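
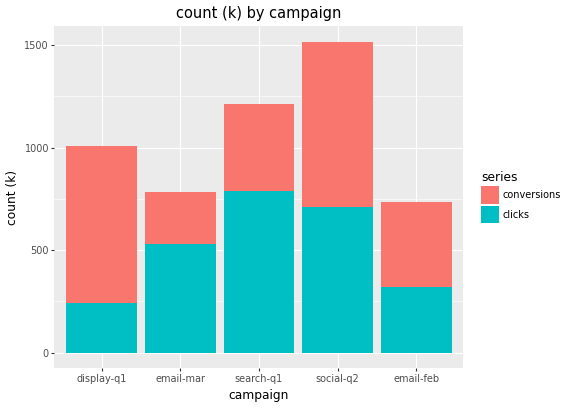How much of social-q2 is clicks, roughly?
clicks top ≈ 800, bottom ≈ 0; segment ≈ 800.

≈ 800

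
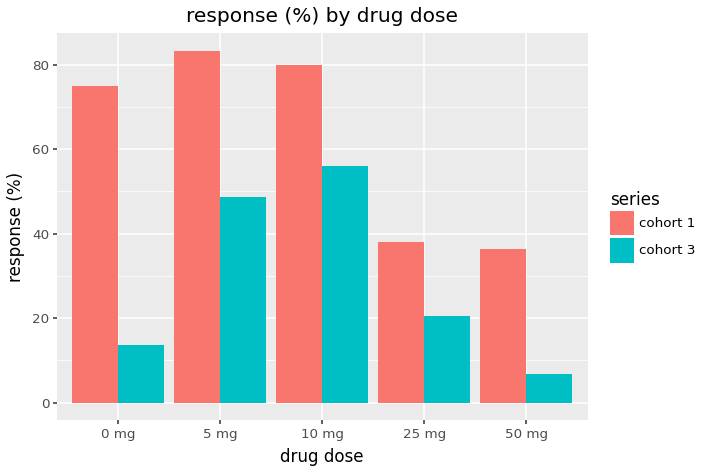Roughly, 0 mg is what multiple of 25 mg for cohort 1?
≈ 1.75×

0 mg ≈ 70, 25 mg ≈ 40; 70/40 ≈ 1.75.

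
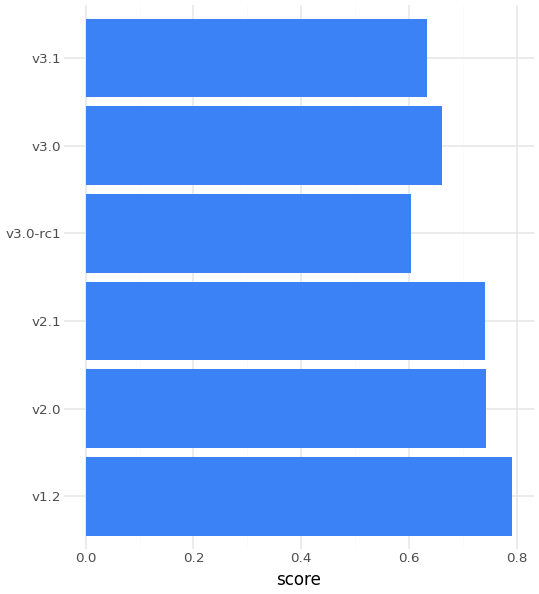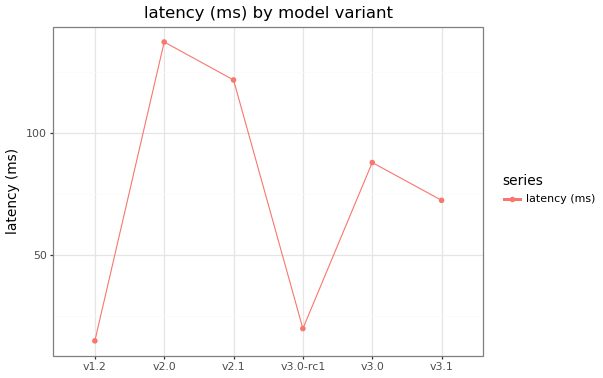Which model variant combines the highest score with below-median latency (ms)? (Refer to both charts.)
Chart 2 median latency (ms) ≈ 80; below-median model variants: v1.2, v3.0-rc1, v3.1. Among those, v1.2 has the highest score (≈ 0.8).

v1.2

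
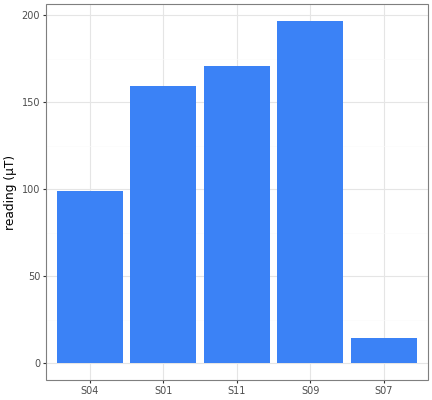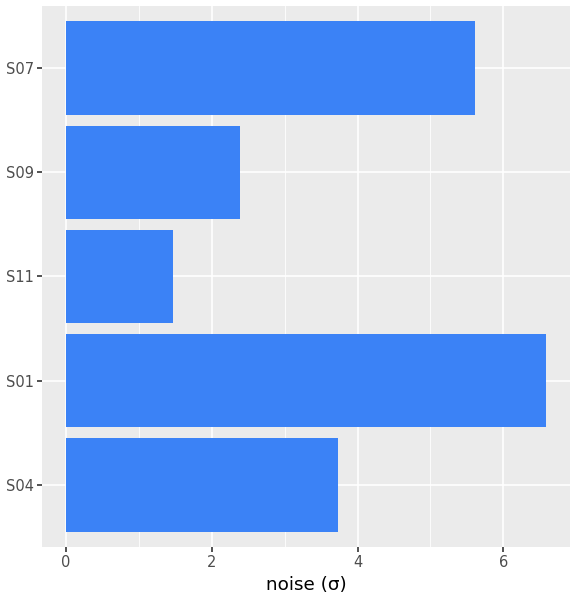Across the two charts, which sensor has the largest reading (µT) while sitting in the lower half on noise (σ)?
S09

Chart 2 median noise (σ) ≈ 4; below-median sensors: S11, S09. Among those, S09 has the highest reading (µT) (≈ 200).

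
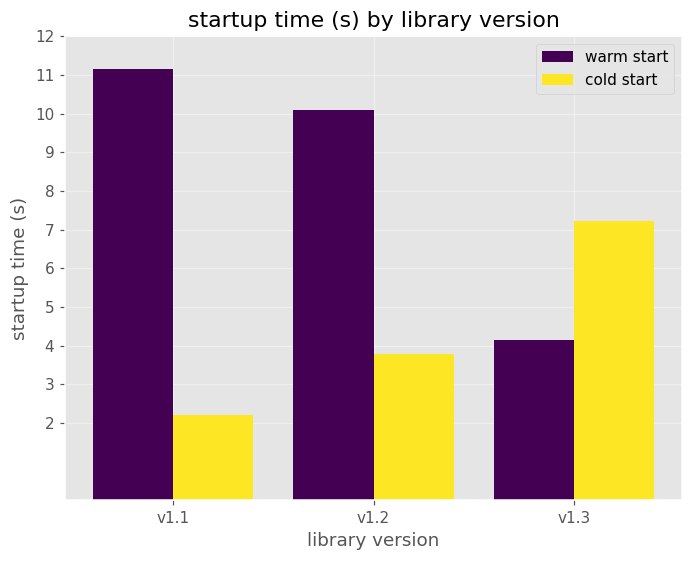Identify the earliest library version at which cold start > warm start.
v1.3

v1.2: cold start ≈ 4 vs warm start ≈ 10 (not yet); v1.3: cold start ≈ 7 vs warm start ≈ 4 (first crossover).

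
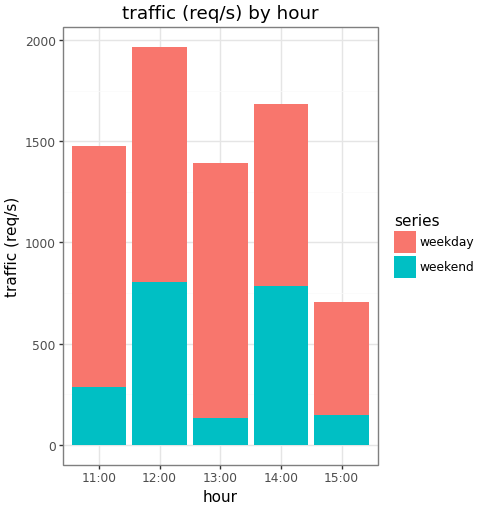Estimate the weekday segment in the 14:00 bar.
weekday top ≈ 1600, bottom ≈ 800; segment ≈ 800.

≈ 800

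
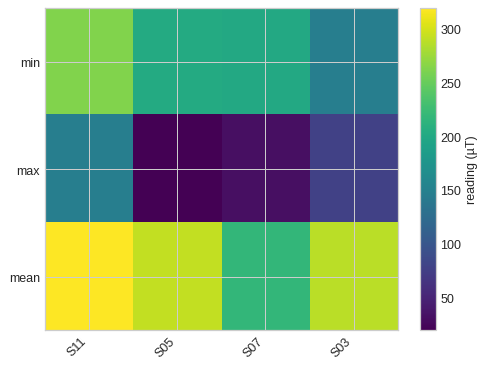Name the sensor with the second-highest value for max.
S03

Top 3 for max: S11 ≈ 150, S03 ≈ 75, S07 ≈ 25.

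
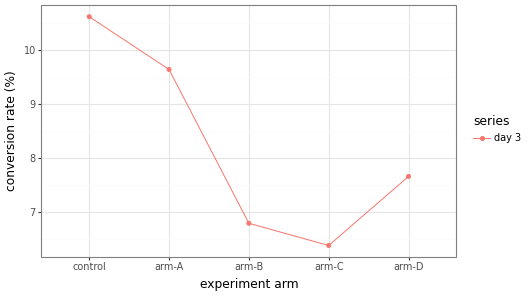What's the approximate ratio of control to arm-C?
control ≈ 10.5, arm-C ≈ 6.5; 10.5/6.5 ≈ 1.62.

≈ 1.62×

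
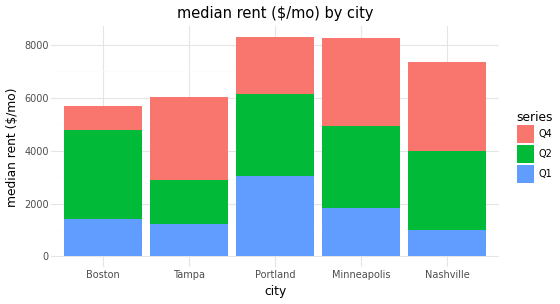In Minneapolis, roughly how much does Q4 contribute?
Q4 top ≈ 8000, bottom ≈ 5000; segment ≈ 3000.

≈ 3000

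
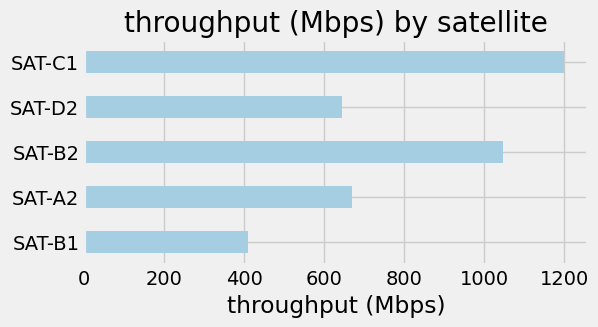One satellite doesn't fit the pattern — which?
SAT-C1

SAT-C1 ≈ 1200; the rest sit between ≈ 400 and ≈ 1000.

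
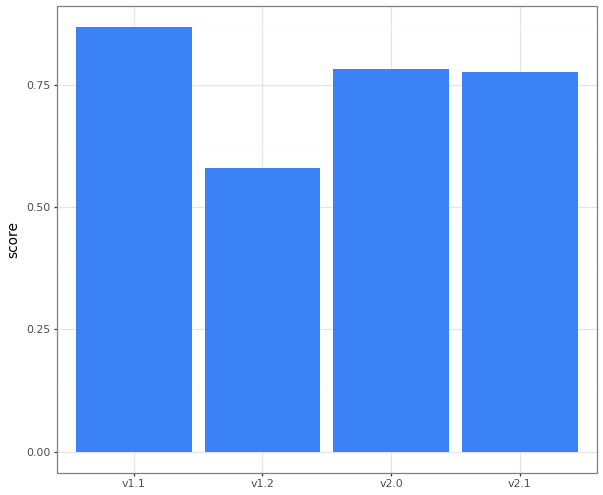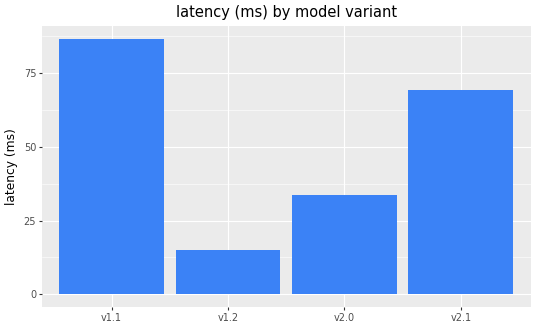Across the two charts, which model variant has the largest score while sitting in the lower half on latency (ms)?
Chart 2 median latency (ms) ≈ 50; below-median model variants: v1.2, v2.0. Among those, v2.0 has the highest score (≈ 0.8).

v2.0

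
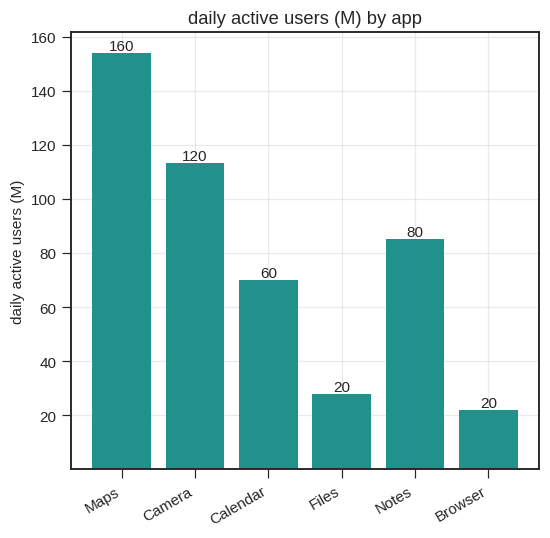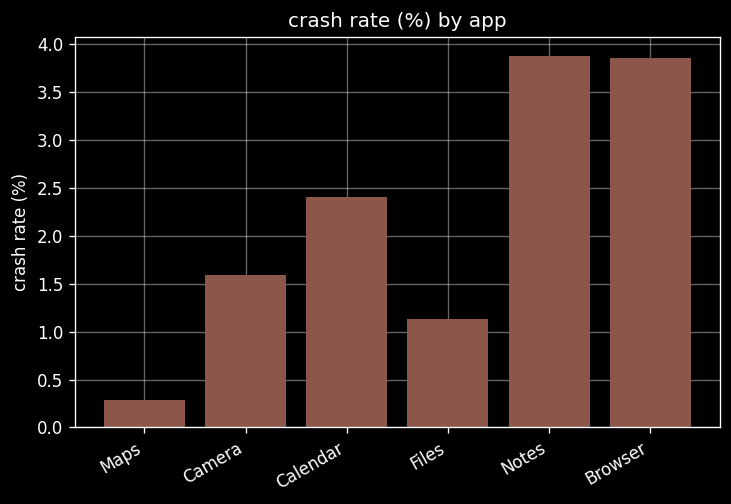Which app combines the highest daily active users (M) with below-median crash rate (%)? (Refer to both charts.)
Chart 2 median crash rate (%) ≈ 2; below-median apps: Maps, Camera, Files. Among those, Maps has the highest daily active users (M) (≈ 160).

Maps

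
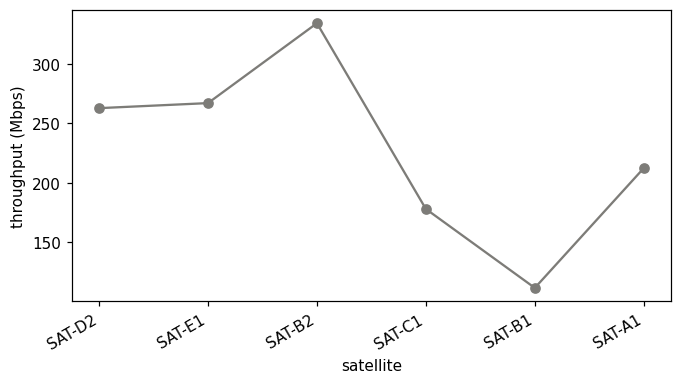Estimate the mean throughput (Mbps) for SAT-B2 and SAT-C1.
(340 + 180) / 2 ≈ 260.

≈ 260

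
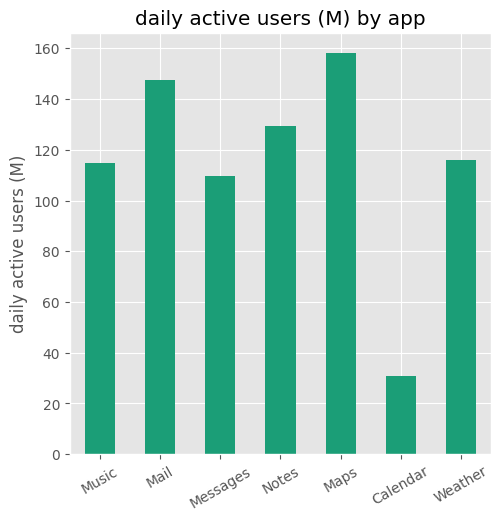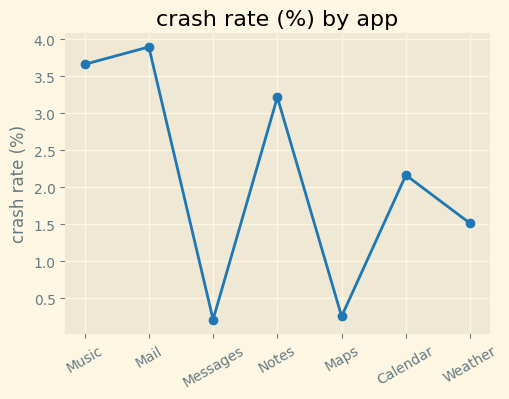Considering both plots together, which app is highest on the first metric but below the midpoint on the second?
Maps

Chart 2 median crash rate (%) ≈ 2; below-median apps: Messages, Maps, Weather. Among those, Maps has the highest daily active users (M) (≈ 160).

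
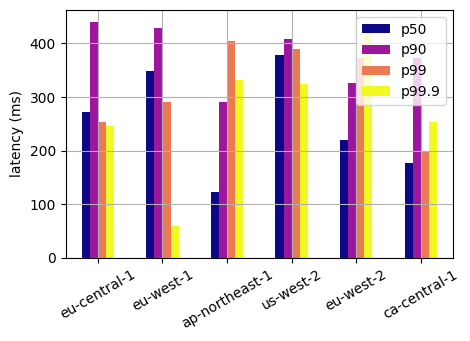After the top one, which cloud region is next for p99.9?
ap-northeast-1

Top 3 for p99.9: eu-west-2 ≈ 450, ap-northeast-1 ≈ 350, us-west-2 ≈ 300.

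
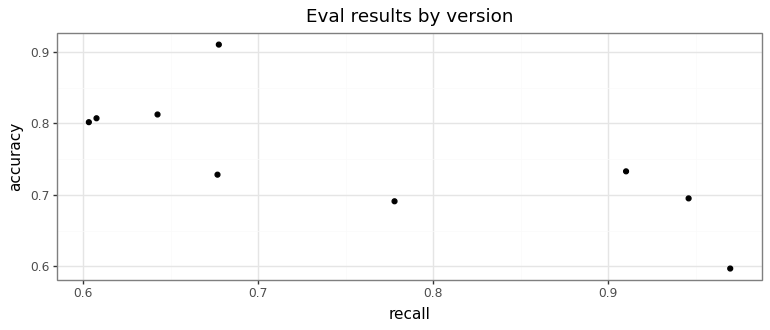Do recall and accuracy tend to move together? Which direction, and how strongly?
Points are negatively correlated; strong (|r| ≈ 0.8).

negative, strong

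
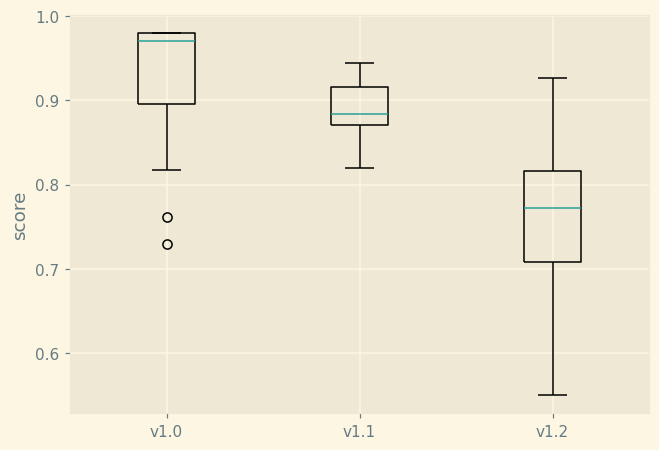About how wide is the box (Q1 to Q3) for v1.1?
Q3 ≈ 0.92, Q1 ≈ 0.88; IQR ≈ 0.04.

≈ 0.04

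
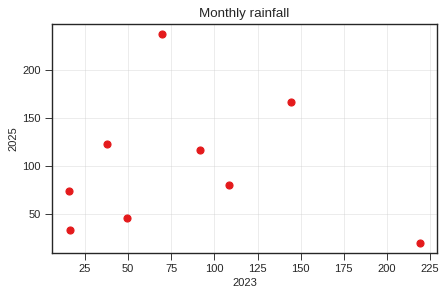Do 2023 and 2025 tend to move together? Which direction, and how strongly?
no clear correlation

Points are roughly uncorrelated; weak (|r| ≈ 0.1).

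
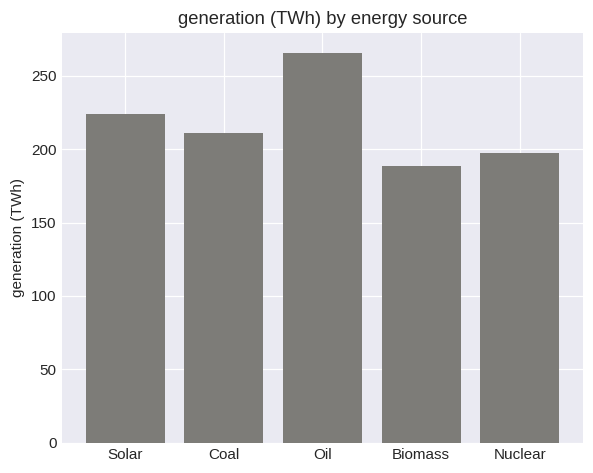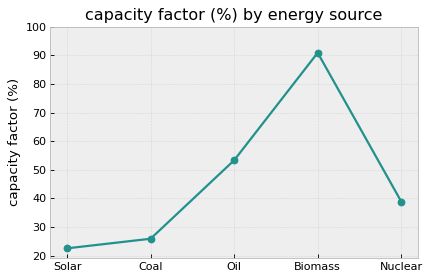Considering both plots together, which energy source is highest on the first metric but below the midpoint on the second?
Solar

Chart 2 median capacity factor (%) ≈ 40; below-median energy sources: Solar, Coal. Among those, Solar has the highest generation (TWh) (≈ 225).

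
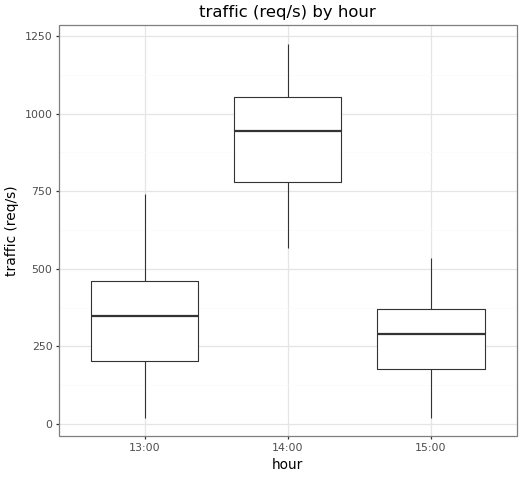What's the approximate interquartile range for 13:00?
≈ 300

Q3 ≈ 500, Q1 ≈ 200; IQR ≈ 300.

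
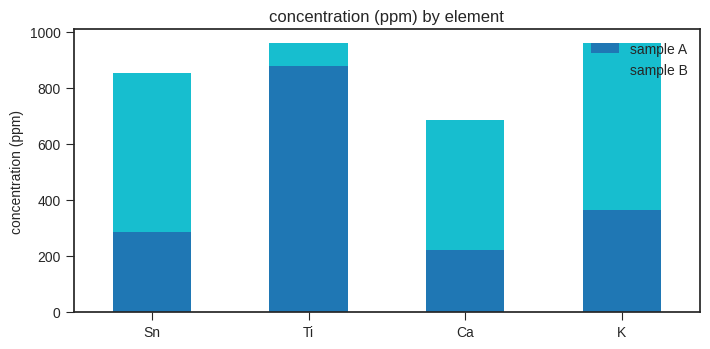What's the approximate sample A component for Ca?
≈ 200

sample A top ≈ 200, bottom ≈ 0; segment ≈ 200.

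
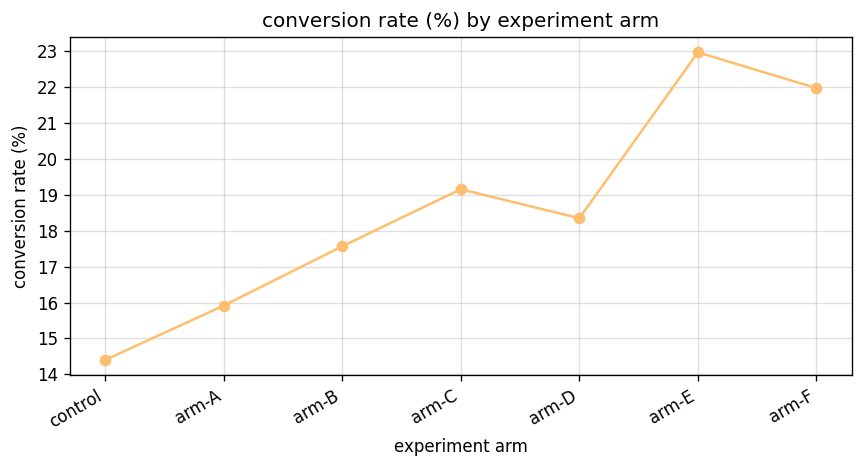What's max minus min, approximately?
Max arm-E ≈ 23, min control ≈ 14; range ≈ 9.

≈ 9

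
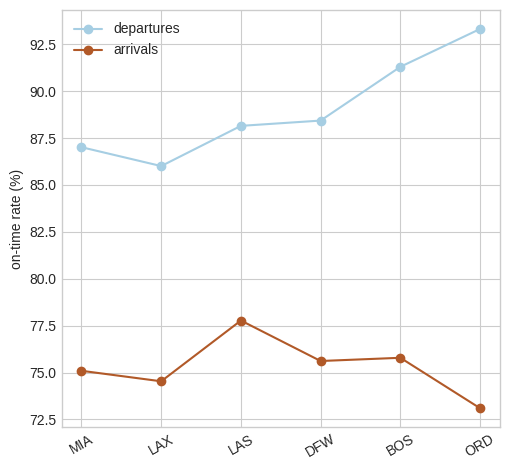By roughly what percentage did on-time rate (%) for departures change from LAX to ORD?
LAX ≈ 86, ORD ≈ 94; (94 − 86) / 86 ≈ +9.3%.

≈ +9.3%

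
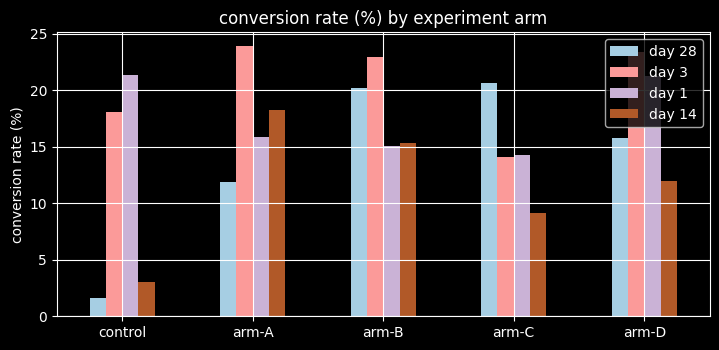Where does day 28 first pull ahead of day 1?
arm-A: day 28 ≈ 12 vs day 1 ≈ 16 (not yet); arm-B: day 28 ≈ 20 vs day 1 ≈ 16 (first crossover).

arm-B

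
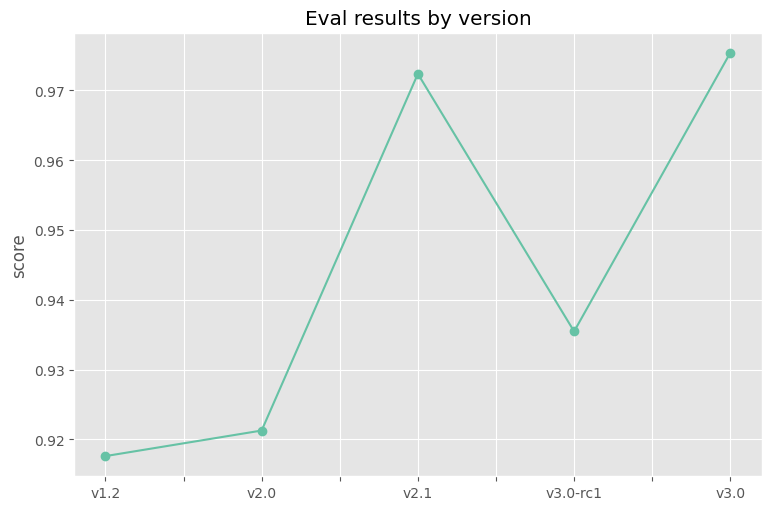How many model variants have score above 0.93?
3

Above 0.93: v2.1, v3.0-rc1, v3.0.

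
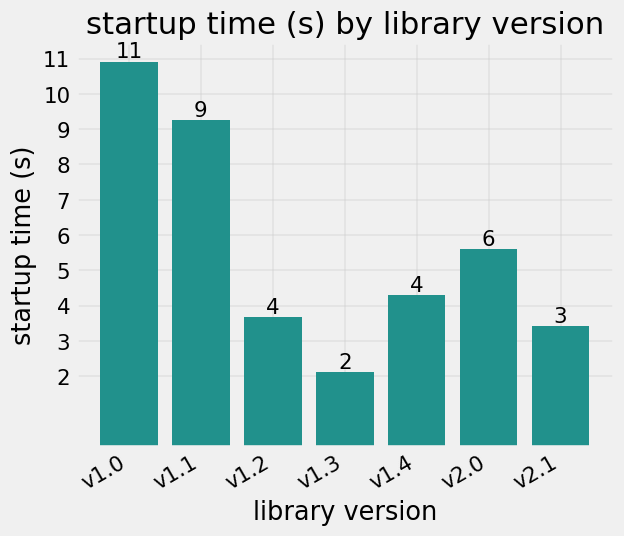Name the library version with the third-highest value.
Top 4: v1.0 ≈ 11, v1.1 ≈ 9, v2.0 ≈ 6, v1.4 ≈ 4.

v2.0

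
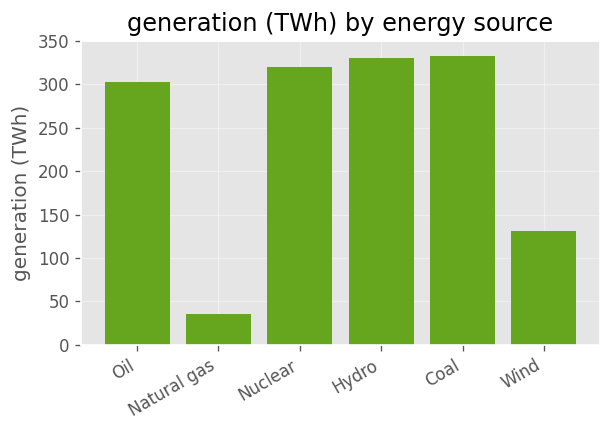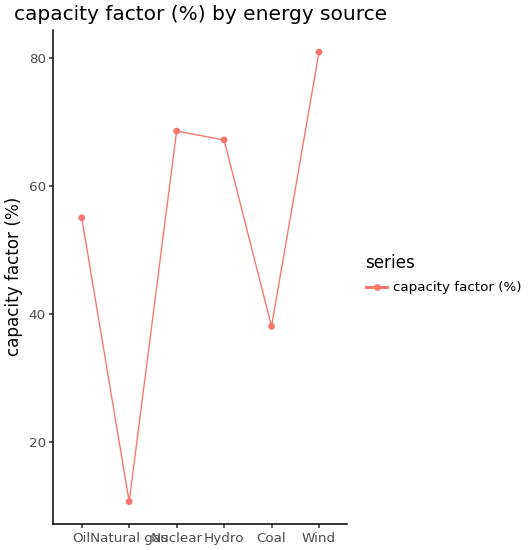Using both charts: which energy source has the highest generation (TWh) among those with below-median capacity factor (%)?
Coal

Chart 2 median capacity factor (%) ≈ 60; below-median energy sources: Oil, Natural gas, Coal. Among those, Coal has the highest generation (TWh) (≈ 350).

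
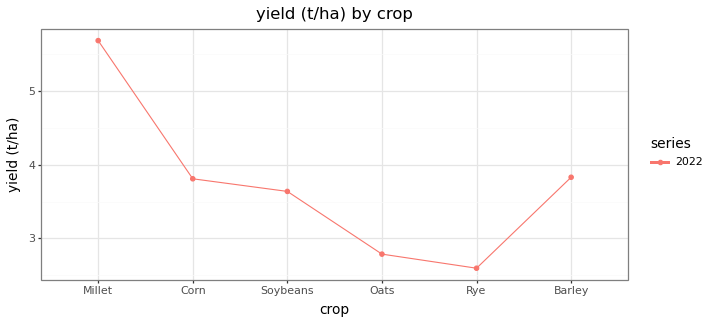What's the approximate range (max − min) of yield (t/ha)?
Max Millet ≈ 5.5, min Rye ≈ 2.5; range ≈ 3.0.

≈ 3.0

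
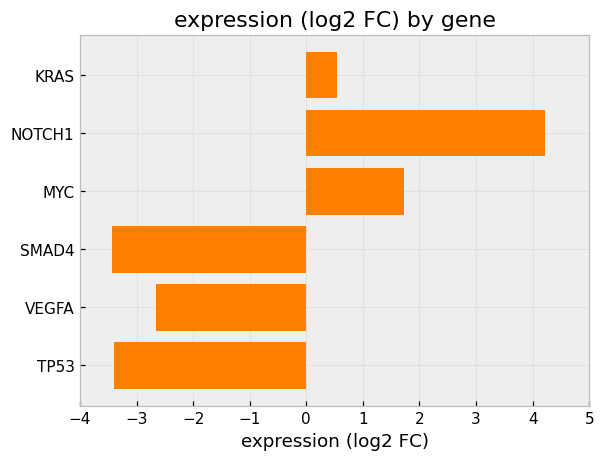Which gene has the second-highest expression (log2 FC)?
Top 3: NOTCH1 ≈ 4, MYC ≈ 2, KRAS ≈ 1.

MYC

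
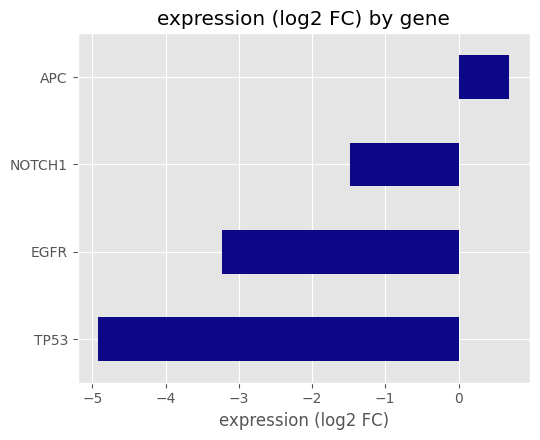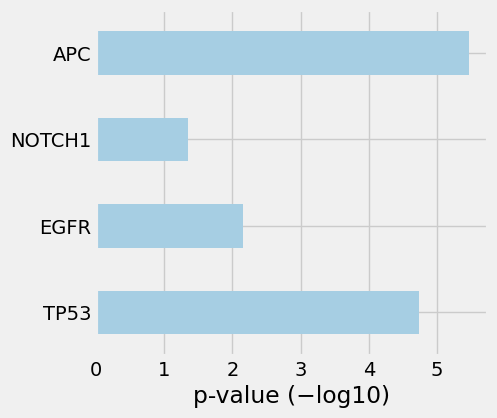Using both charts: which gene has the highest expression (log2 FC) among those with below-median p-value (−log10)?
Chart 2 median p-value (−log10) ≈ 3; below-median genes: EGFR, NOTCH1. Among those, NOTCH1 has the highest expression (log2 FC) (≈ -1.5).

NOTCH1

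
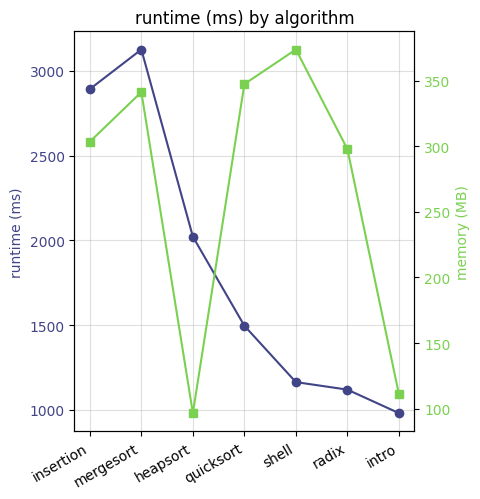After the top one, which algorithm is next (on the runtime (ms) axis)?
insertion

Top 3 (on the runtime (ms) axis): mergesort ≈ 3200, insertion ≈ 2800, heapsort ≈ 2000.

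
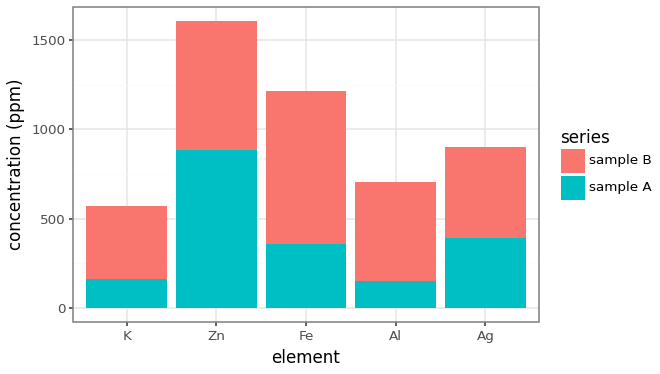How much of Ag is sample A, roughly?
≈ 400

sample A top ≈ 400, bottom ≈ 0; segment ≈ 400.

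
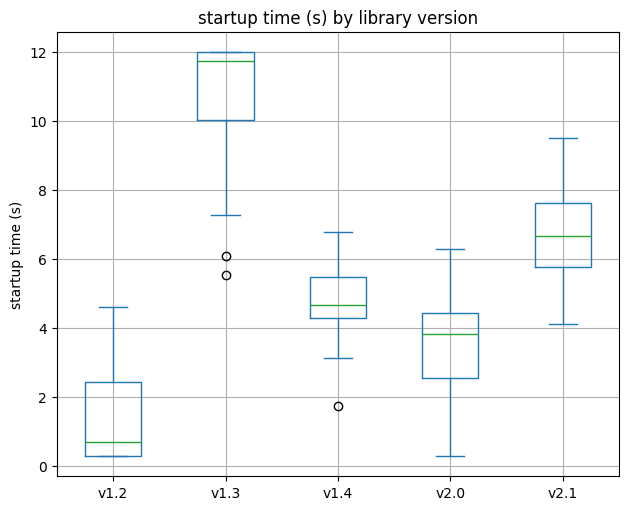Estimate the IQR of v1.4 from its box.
≈ 1

Q3 ≈ 5, Q1 ≈ 4; IQR ≈ 1.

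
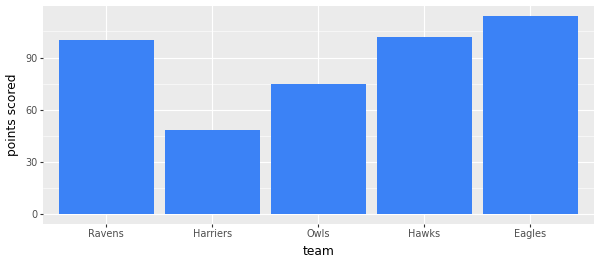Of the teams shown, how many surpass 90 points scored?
3

Above 90: Ravens, Hawks, Eagles.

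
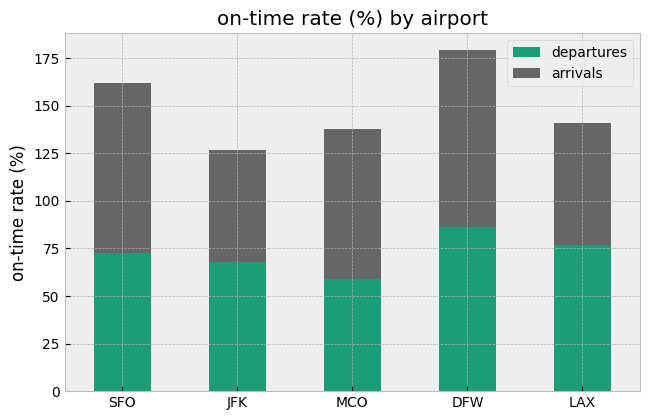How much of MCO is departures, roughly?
departures top ≈ 60, bottom ≈ 0; segment ≈ 60.

≈ 60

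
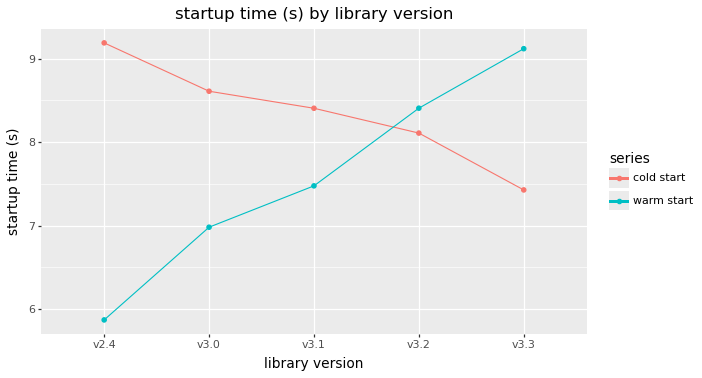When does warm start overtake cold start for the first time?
v3.1: warm start ≈ 7.5 vs cold start ≈ 8.5 (not yet); v3.2: warm start ≈ 8.5 vs cold start ≈ 8.0 (first crossover).

v3.2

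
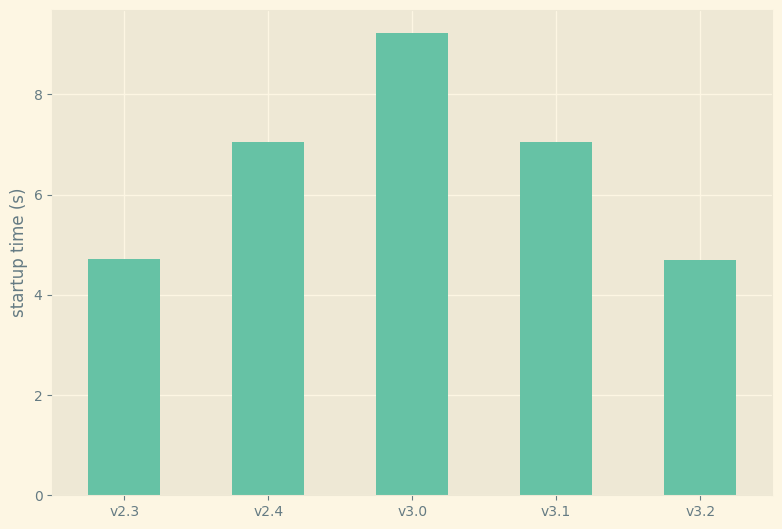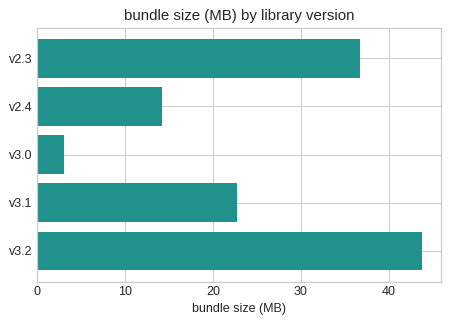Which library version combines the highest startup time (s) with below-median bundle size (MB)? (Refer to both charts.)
v3.0

Chart 2 median bundle size (MB) ≈ 25; below-median library versions: v2.4, v3.0. Among those, v3.0 has the highest startup time (s) (≈ 9).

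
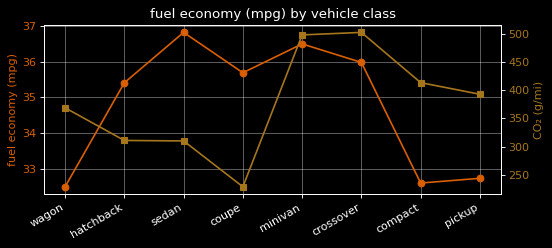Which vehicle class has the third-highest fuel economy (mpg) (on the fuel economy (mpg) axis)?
Top 4 (on the fuel economy (mpg) axis): sedan ≈ 37.0, minivan ≈ 36.5, crossover ≈ 36.0, coupe ≈ 35.5.

crossover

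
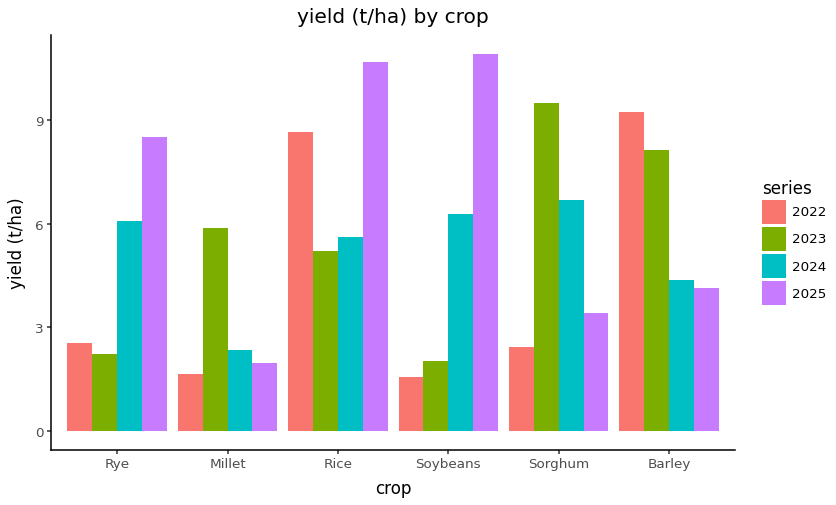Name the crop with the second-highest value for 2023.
Barley

Top 3 for 2023: Sorghum ≈ 10, Barley ≈ 8, Millet ≈ 6.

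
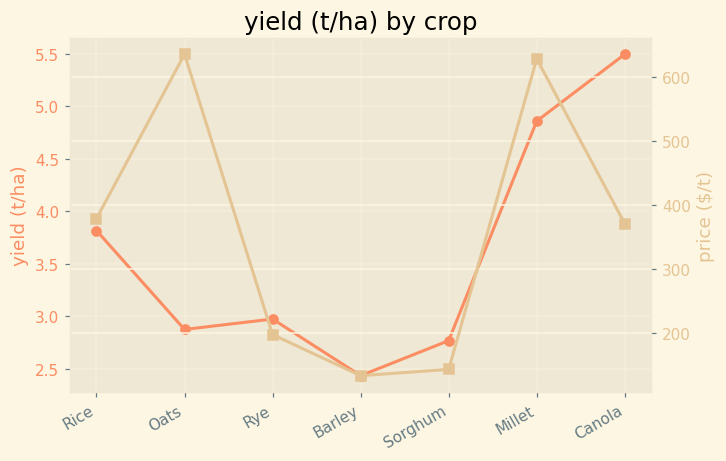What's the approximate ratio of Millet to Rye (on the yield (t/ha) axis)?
≈ 1.67×

Millet ≈ 5.0, Rye ≈ 3.0; 5.0/3.0 ≈ 1.67.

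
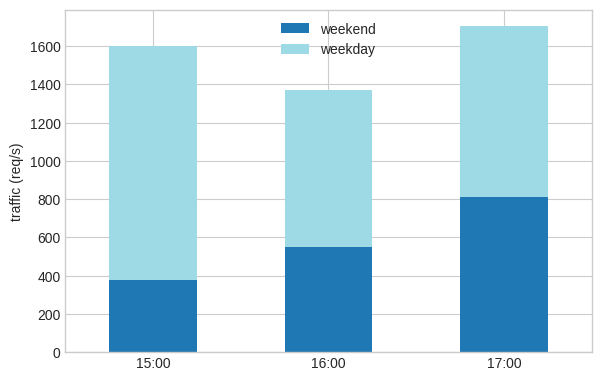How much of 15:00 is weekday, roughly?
≈ 1200

weekday top ≈ 1600, bottom ≈ 400; segment ≈ 1200.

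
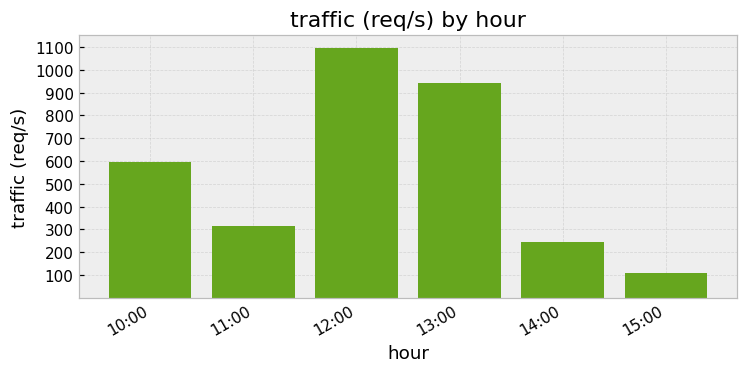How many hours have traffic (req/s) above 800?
2

Above 800: 12:00, 13:00.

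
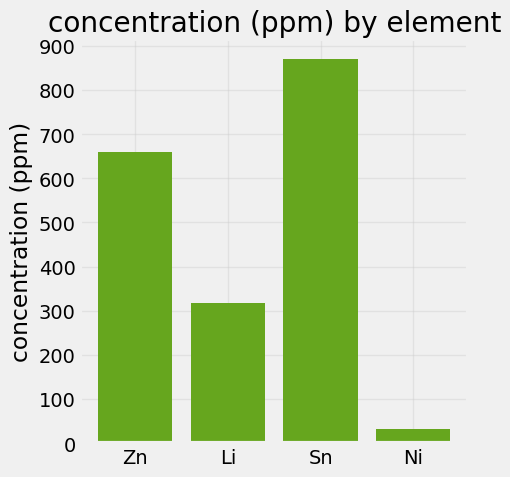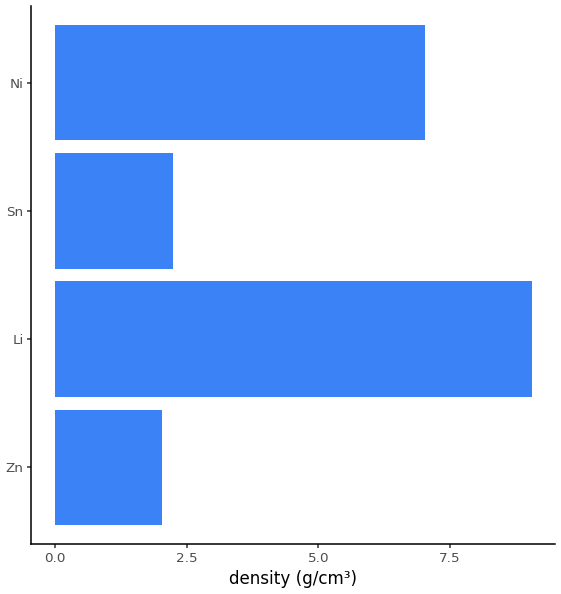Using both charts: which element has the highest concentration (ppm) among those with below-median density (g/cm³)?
Chart 2 median density (g/cm³) ≈ 5; below-median elements: Zn, Sn. Among those, Sn has the highest concentration (ppm) (≈ 900).

Sn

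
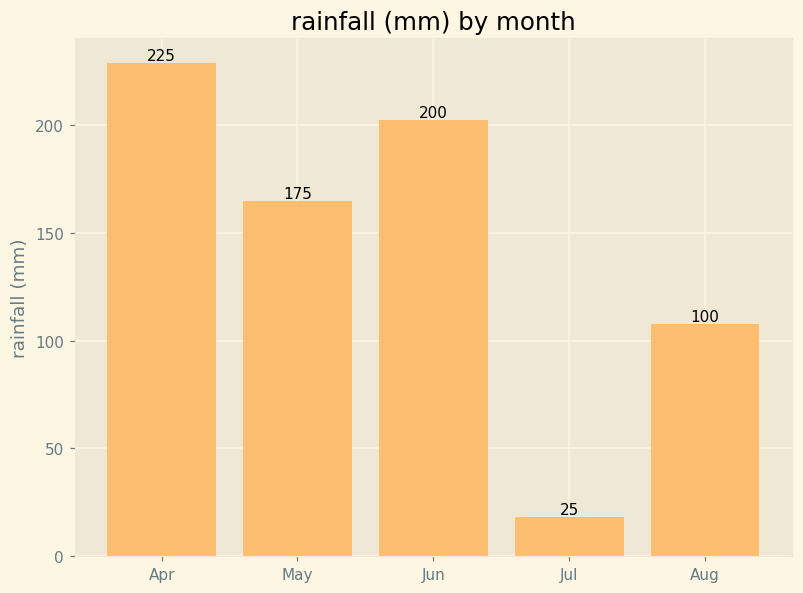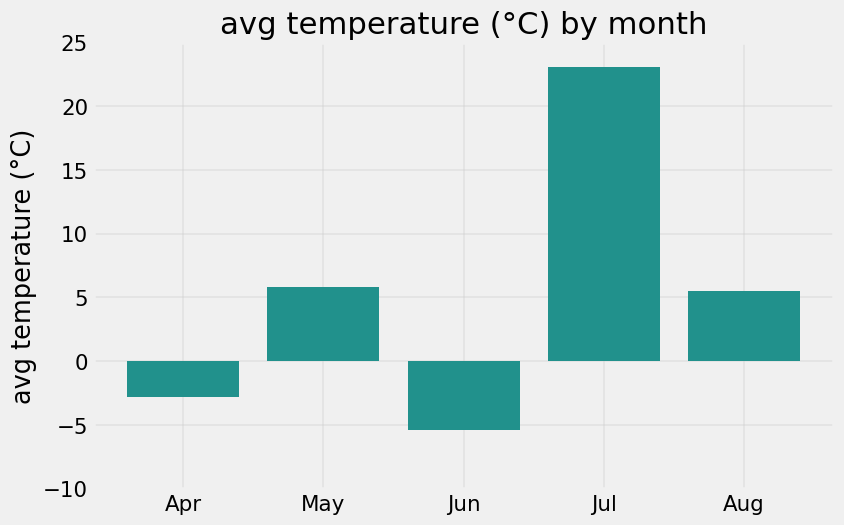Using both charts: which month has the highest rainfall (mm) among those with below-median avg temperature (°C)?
Apr

Chart 2 median avg temperature (°C) ≈ 5; below-median months: Apr, Jun. Among those, Apr has the highest rainfall (mm) (≈ 225).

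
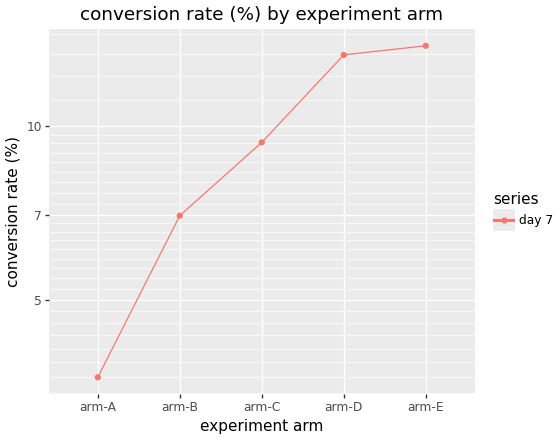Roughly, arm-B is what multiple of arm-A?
≈ 1.75×

arm-B ≈ 7, arm-A ≈ 4; 7/4 ≈ 1.75.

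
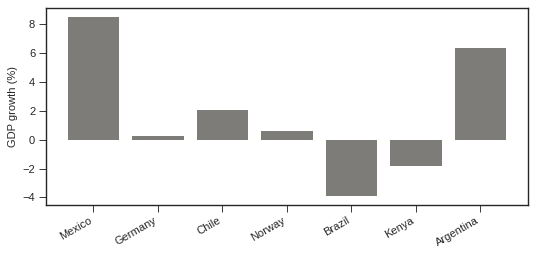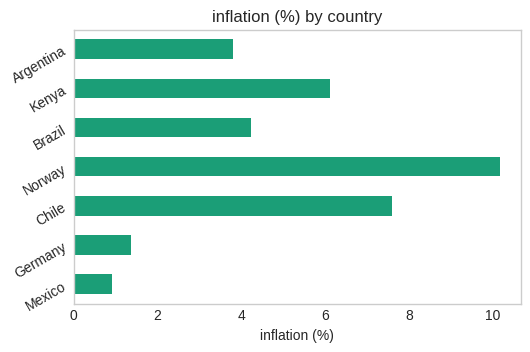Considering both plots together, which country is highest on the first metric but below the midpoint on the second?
Chart 2 median inflation (%) ≈ 4; below-median countries: Mexico, Germany, Argentina. Among those, Mexico has the highest GDP growth (%) (≈ 8).

Mexico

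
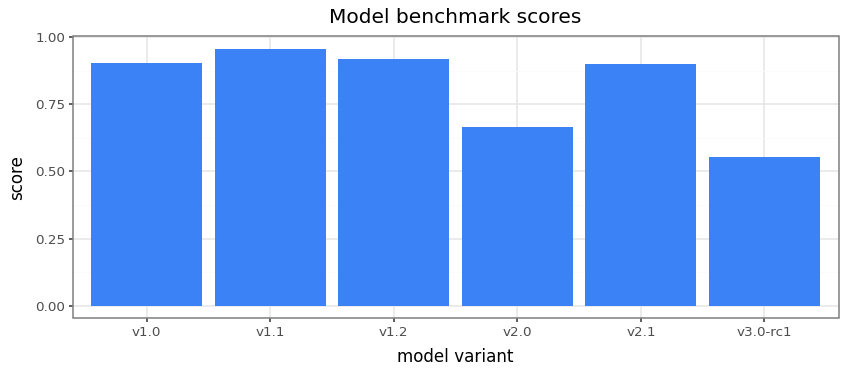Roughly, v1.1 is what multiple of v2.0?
≈ 1.43×

v1.1 ≈ 1.0, v2.0 ≈ 0.7; 1.0/0.7 ≈ 1.43.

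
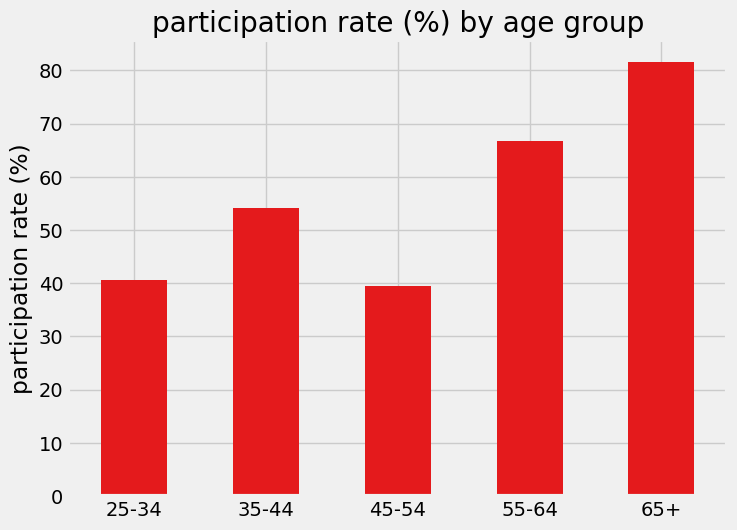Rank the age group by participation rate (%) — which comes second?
55-64

Top 3: 65+ ≈ 80, 55-64 ≈ 70, 35-44 ≈ 50.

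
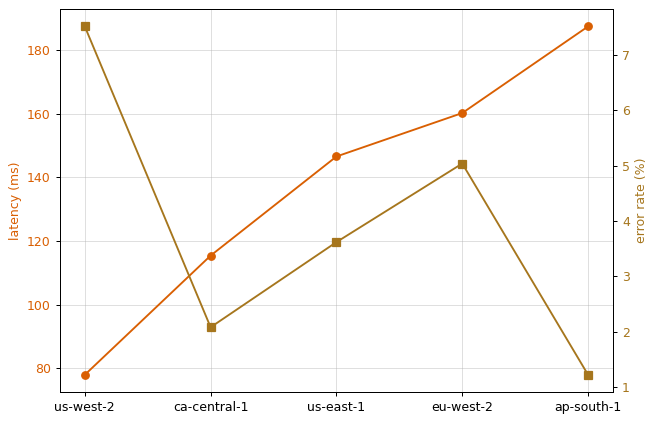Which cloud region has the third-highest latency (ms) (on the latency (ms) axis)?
us-east-1

Top 4 (on the latency (ms) axis): ap-south-1 ≈ 190, eu-west-2 ≈ 160, us-east-1 ≈ 150, ca-central-1 ≈ 120.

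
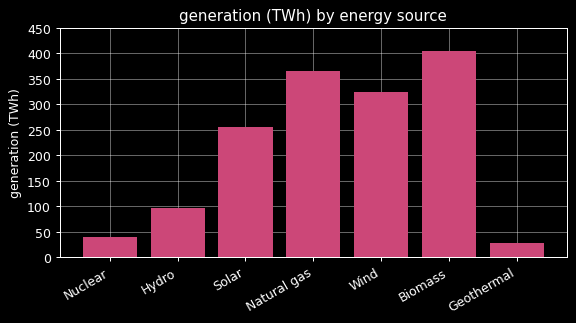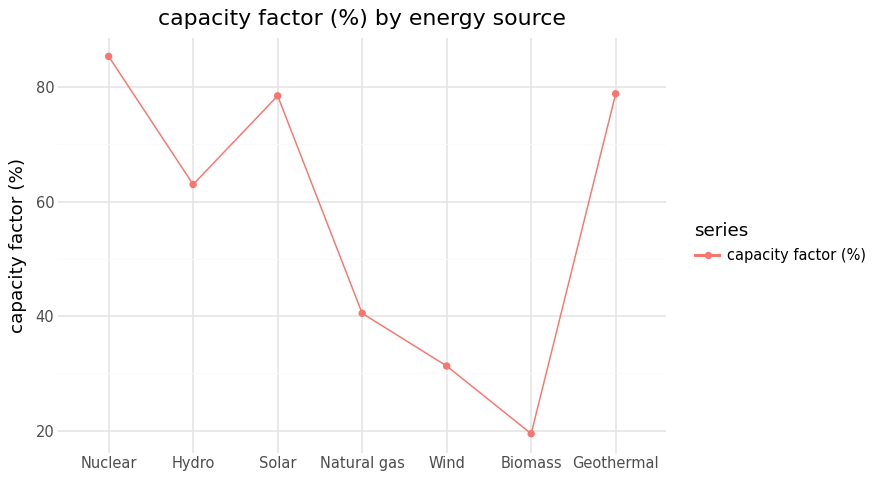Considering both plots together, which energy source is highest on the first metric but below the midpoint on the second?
Chart 2 median capacity factor (%) ≈ 60; below-median energy sources: Natural gas, Wind, Biomass. Among those, Biomass has the highest generation (TWh) (≈ 400).

Biomass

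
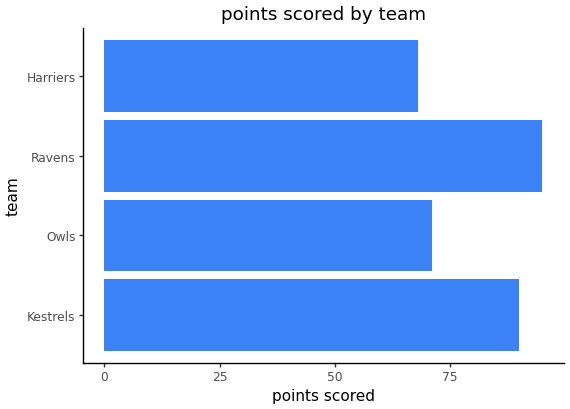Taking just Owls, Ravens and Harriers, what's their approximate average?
(70 + 100 + 70) / 3 ≈ 80.

≈ 80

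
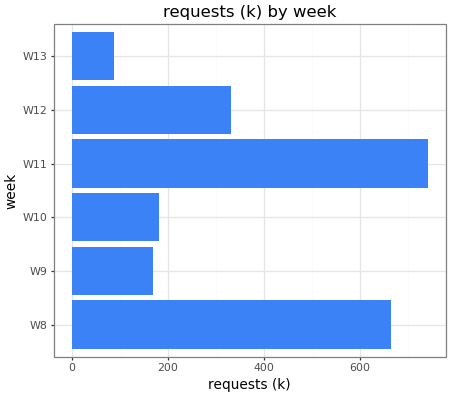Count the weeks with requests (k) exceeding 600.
2

Above 600: W8, W11.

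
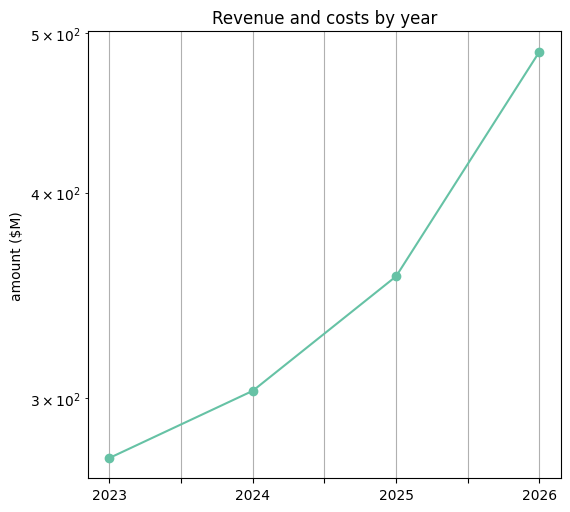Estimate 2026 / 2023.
≈ 1.71×

2026 ≈ 480, 2023 ≈ 280; 480/280 ≈ 1.71.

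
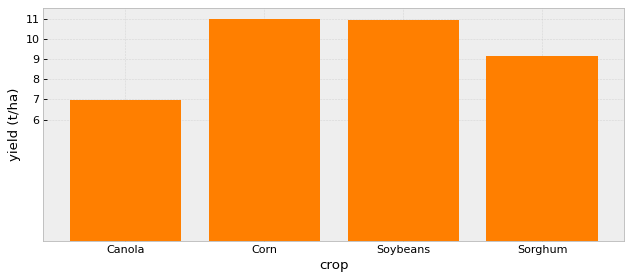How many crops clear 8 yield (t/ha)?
Above 8: Corn, Soybeans, Sorghum.

3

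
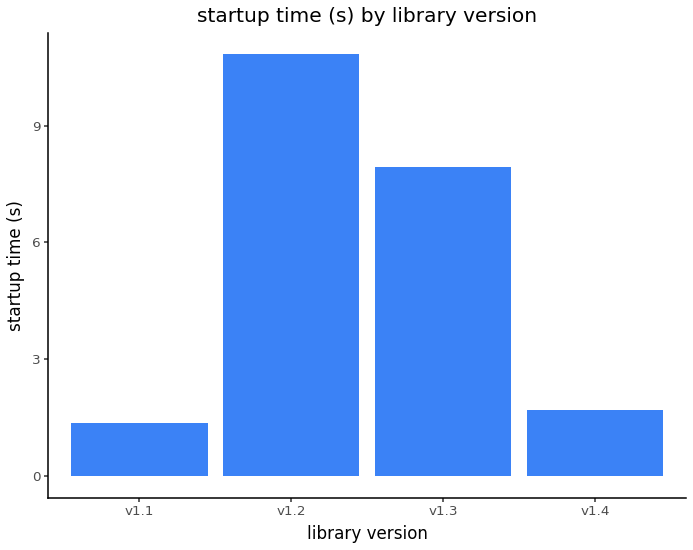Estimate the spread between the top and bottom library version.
Max v1.2 ≈ 11, min v1.1 ≈ 1; range ≈ 10.

≈ 10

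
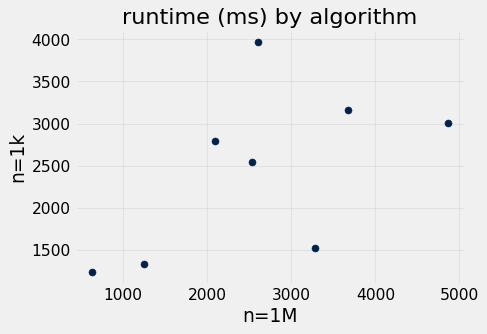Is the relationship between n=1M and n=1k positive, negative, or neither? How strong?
Points are positively correlated; moderate (|r| ≈ 0.6).

positive, moderate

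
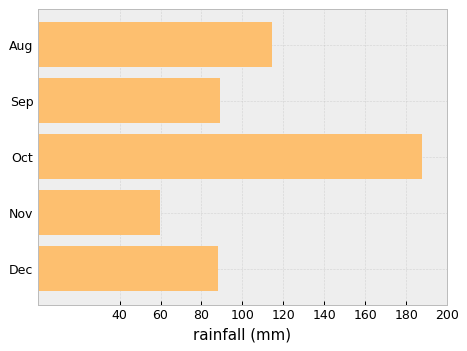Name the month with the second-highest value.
Aug

Top 3: Oct ≈ 180, Aug ≈ 120, Sep ≈ 80.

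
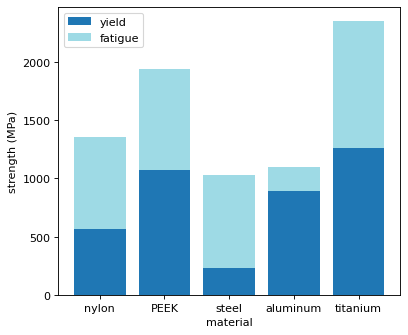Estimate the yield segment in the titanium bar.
yield top ≈ 1200, bottom ≈ 0; segment ≈ 1200.

≈ 1200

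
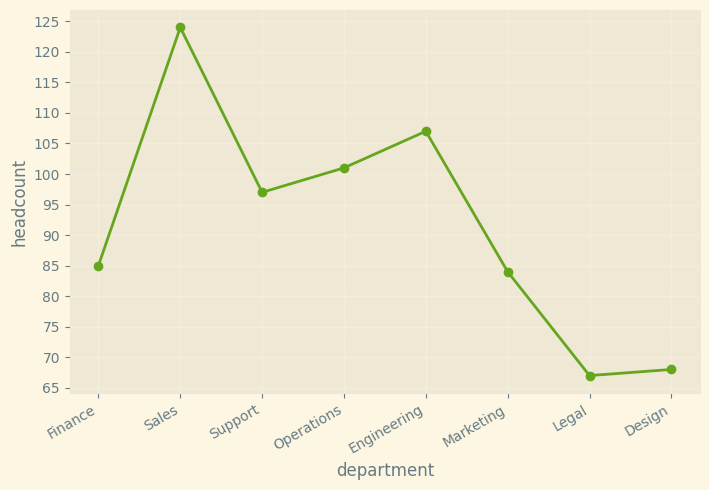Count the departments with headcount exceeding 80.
6

Above 80: Finance, Sales, Support, Operations, Engineering, Marketing.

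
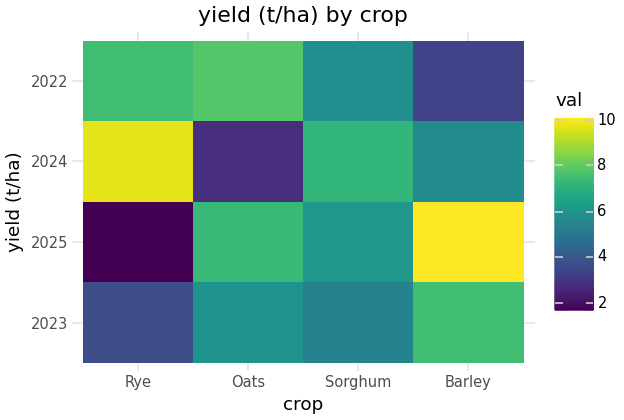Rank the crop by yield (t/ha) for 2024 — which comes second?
Top 3 for 2024: Rye ≈ 10, Sorghum ≈ 7, Barley ≈ 6.

Sorghum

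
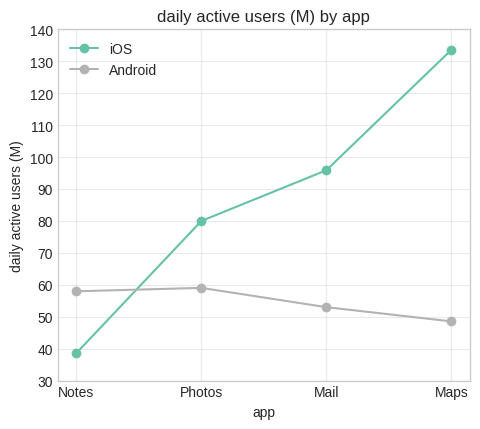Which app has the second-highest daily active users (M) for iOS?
Mail

Top 3 for iOS: Maps ≈ 130, Mail ≈ 100, Photos ≈ 80.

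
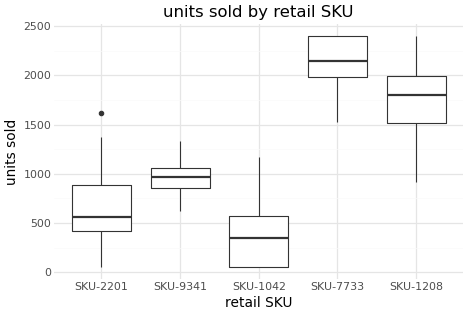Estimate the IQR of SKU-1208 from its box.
≈ 400

Q3 ≈ 2000, Q1 ≈ 1600; IQR ≈ 400.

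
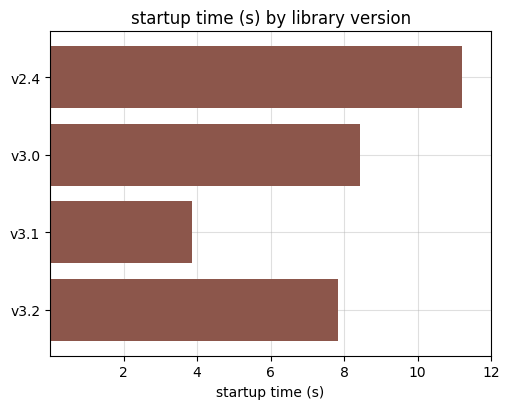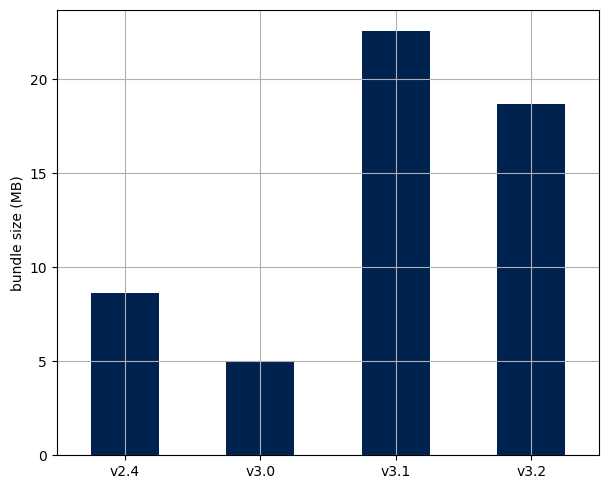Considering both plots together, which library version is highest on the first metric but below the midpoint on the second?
v2.4

Chart 2 median bundle size (MB) ≈ 15; below-median library versions: v2.4, v3.0. Among those, v2.4 has the highest startup time (s) (≈ 12).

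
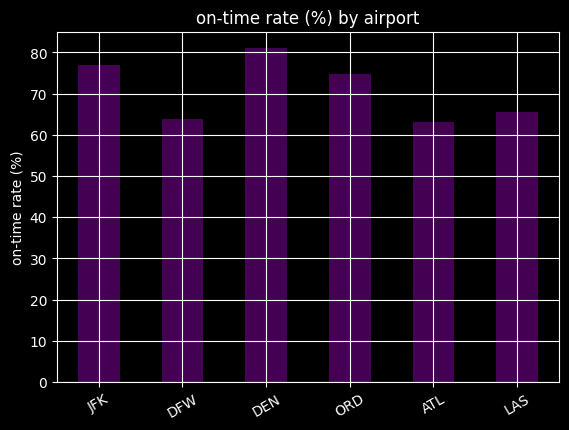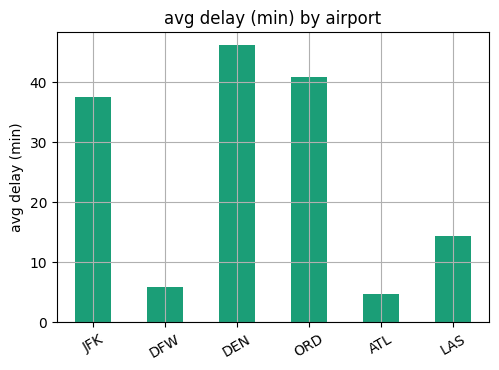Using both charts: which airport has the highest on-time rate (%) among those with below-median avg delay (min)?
Chart 2 median avg delay (min) ≈ 25; below-median airports: DFW, ATL, LAS. Among those, LAS has the highest on-time rate (%) (≈ 70).

LAS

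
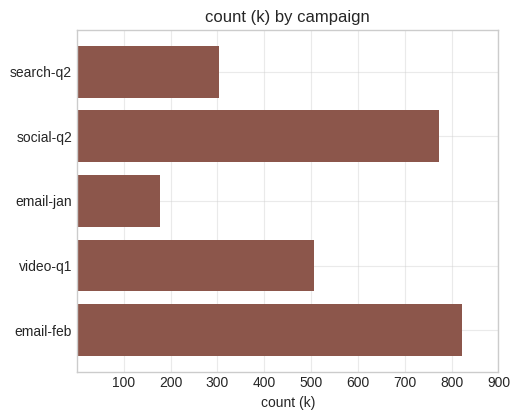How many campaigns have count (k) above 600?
Above 600: social-q2, email-feb.

2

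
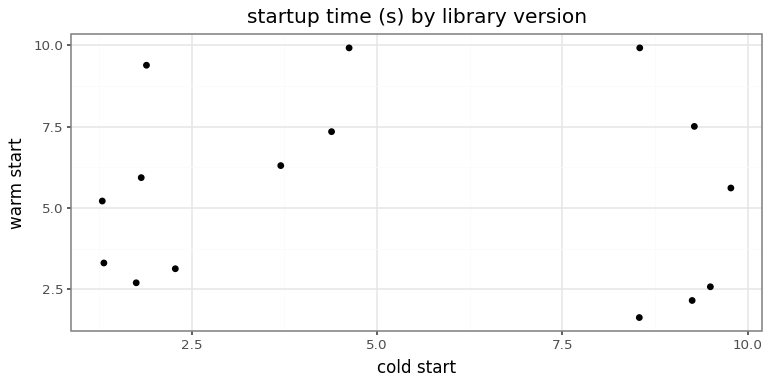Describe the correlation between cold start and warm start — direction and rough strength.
Points are roughly uncorrelated; weak (|r| ≈ 0.1).

no clear correlation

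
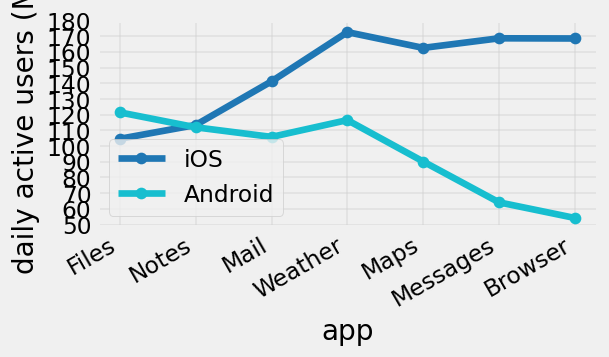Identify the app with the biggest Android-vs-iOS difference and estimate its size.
Browser, ≈ 120 M

Browser: Android ≈ 50, iOS ≈ 170 → gap ≈ 120. Next-largest (Messages) is only ≈ 110.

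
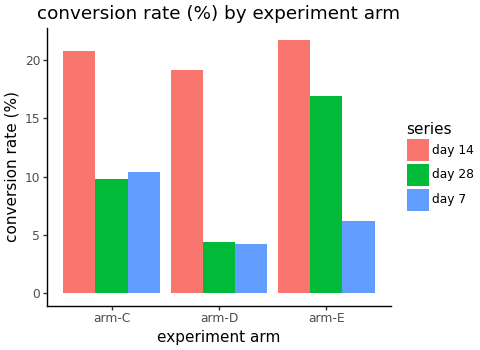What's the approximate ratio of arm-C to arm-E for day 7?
arm-C ≈ 10, arm-E ≈ 6; 10/6 ≈ 1.67.

≈ 1.67×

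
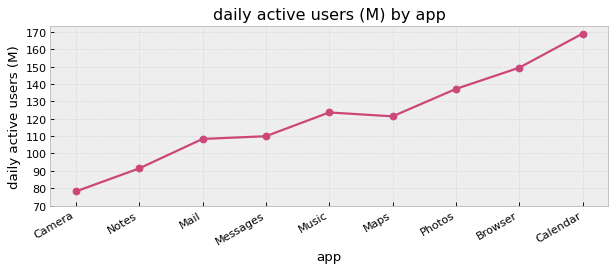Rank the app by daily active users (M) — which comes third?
Top 4: Calendar ≈ 170, Browser ≈ 150, Photos ≈ 140, Music ≈ 120.

Photos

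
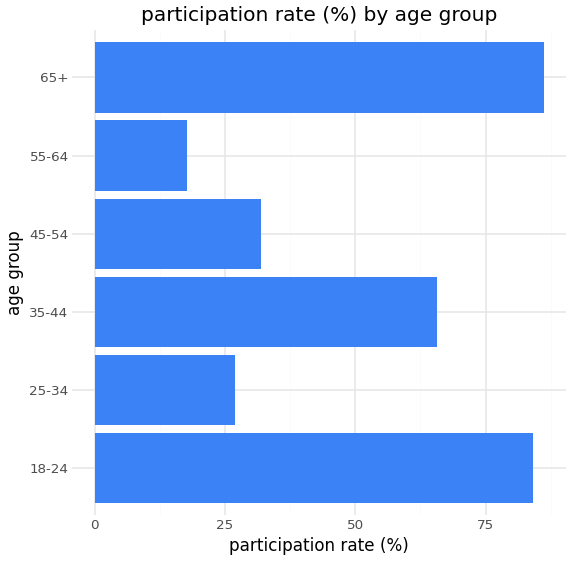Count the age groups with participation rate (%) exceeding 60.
3

Above 60: 18-24, 35-44, 65+.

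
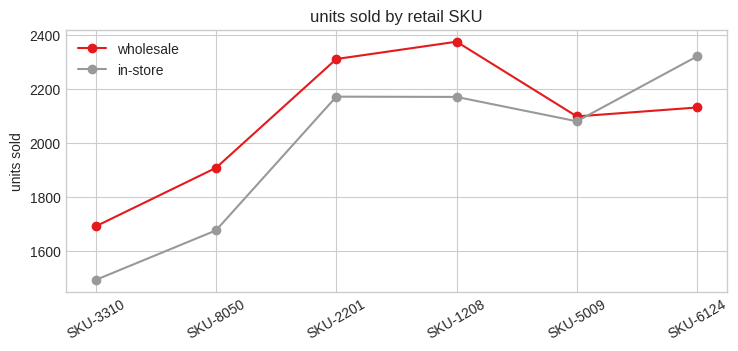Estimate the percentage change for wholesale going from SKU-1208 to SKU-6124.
≈ -12.5%

SKU-1208 ≈ 2400, SKU-6124 ≈ 2100; (2100 − 2400) / 2400 ≈ -12.5%.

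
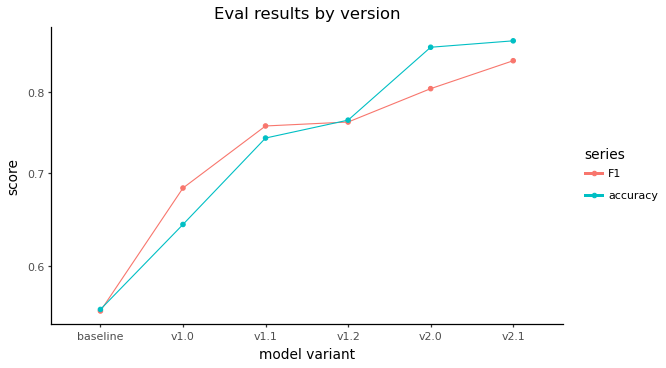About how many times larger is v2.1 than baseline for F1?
v2.1 ≈ 0.85, baseline ≈ 0.55; 0.85/0.55 ≈ 1.55.

≈ 1.55×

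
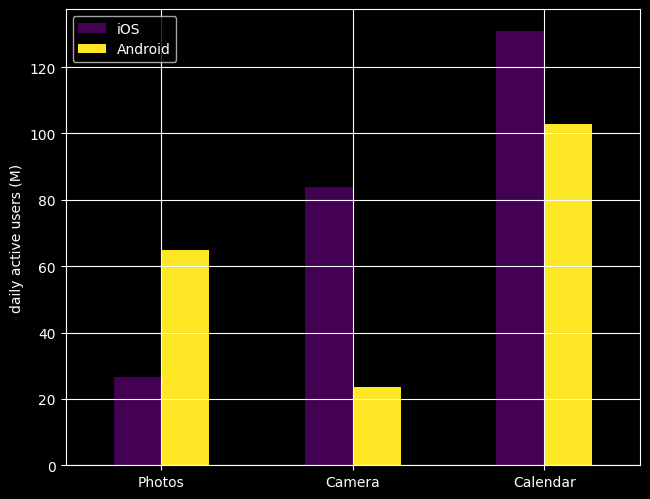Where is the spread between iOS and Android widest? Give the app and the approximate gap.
Camera: iOS ≈ 80, Android ≈ 20 → gap ≈ 60. Next-largest (Photos) is only ≈ 40.

Camera, ≈ 60 M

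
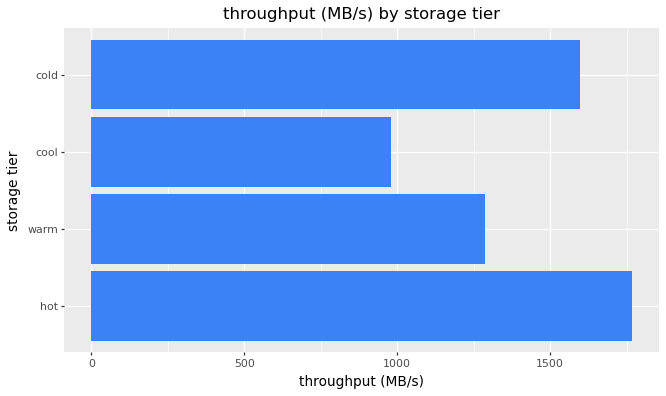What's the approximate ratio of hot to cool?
≈ 1.8×

hot ≈ 1800, cool ≈ 1000; 1800/1000 ≈ 1.8.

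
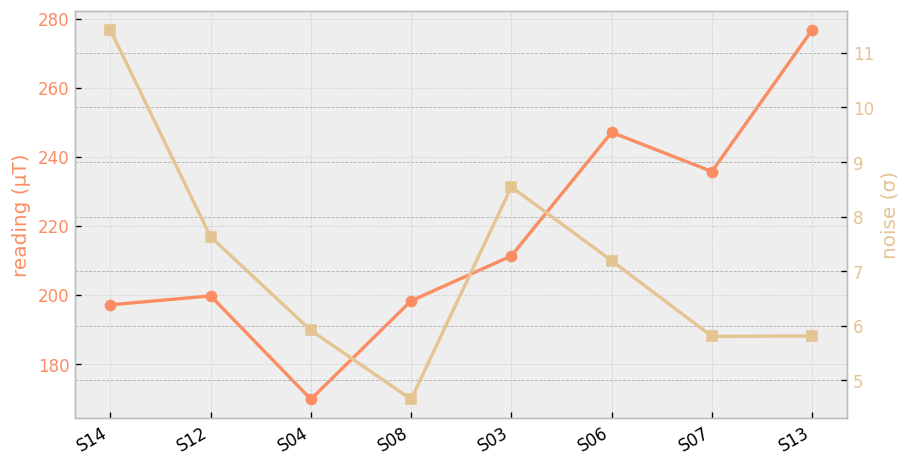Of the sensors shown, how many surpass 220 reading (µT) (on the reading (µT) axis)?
3

Above 220: S06, S07, S13.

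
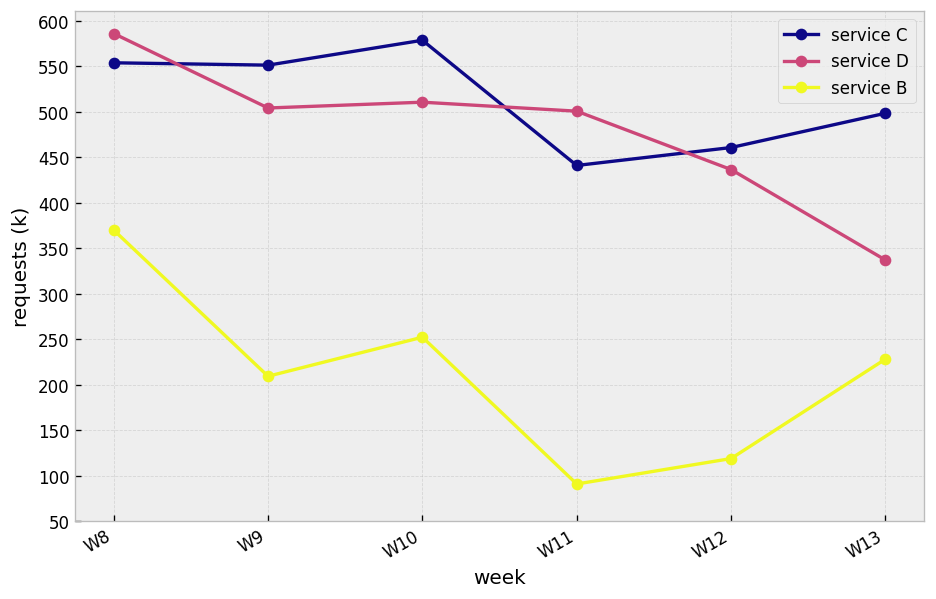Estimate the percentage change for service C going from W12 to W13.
≈ +11.1%

W12 ≈ 450, W13 ≈ 500; (500 − 450) / 450 ≈ +11.1%.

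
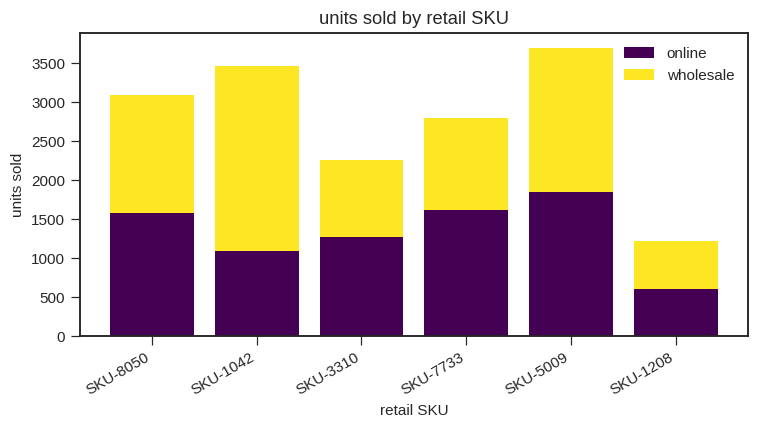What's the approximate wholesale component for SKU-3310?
≈ 1000

wholesale top ≈ 2500, bottom ≈ 1500; segment ≈ 1000.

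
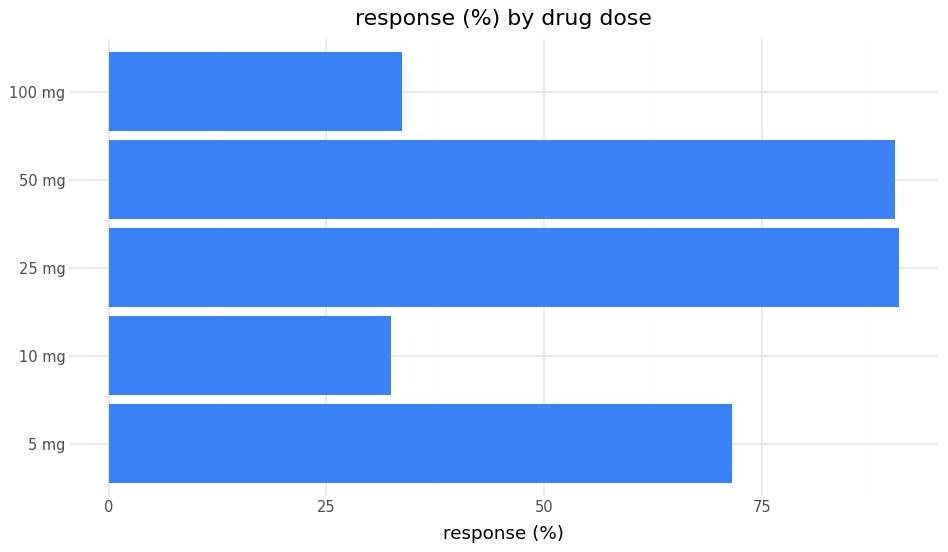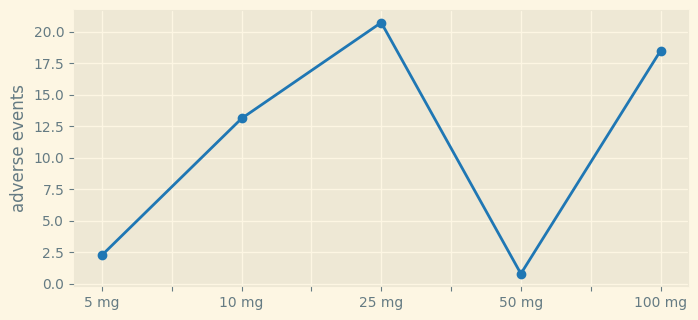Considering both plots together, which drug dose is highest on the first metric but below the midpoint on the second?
Chart 2 median adverse events ≈ 14; below-median drug doses: 5 mg, 50 mg. Among those, 50 mg has the highest response (%) (≈ 90).

50 mg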